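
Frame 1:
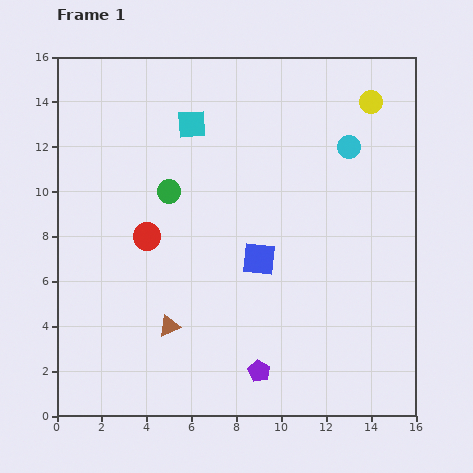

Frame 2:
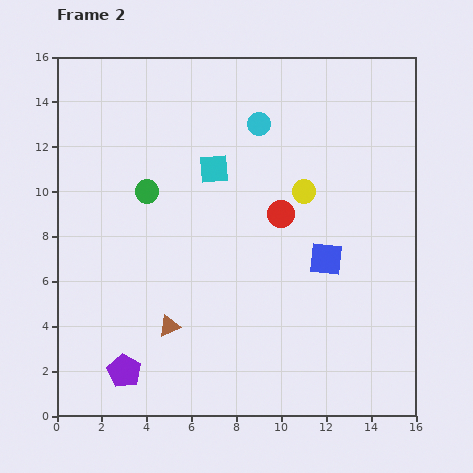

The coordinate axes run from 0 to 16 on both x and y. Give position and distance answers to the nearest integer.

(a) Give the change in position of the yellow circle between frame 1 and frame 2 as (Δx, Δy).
(-3, -4)

The yellow circle was at (14, 14) in frame 1 and (11, 10) in frame 2.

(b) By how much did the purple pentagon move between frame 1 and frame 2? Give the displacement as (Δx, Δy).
(-6, 0)

The purple pentagon was at (9, 2) in frame 1 and (3, 2) in frame 2.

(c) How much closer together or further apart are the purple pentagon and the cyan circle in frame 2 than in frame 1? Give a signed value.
+2

Distance in frame 1: 11. Distance in frame 2: 13.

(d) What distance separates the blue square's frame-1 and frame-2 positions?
3

The blue square moved from (9, 7) to (12, 7), a distance of √(3² + 0²) ≈ 3.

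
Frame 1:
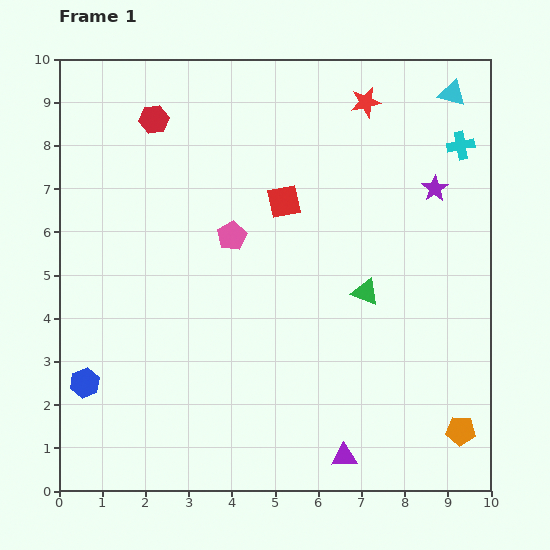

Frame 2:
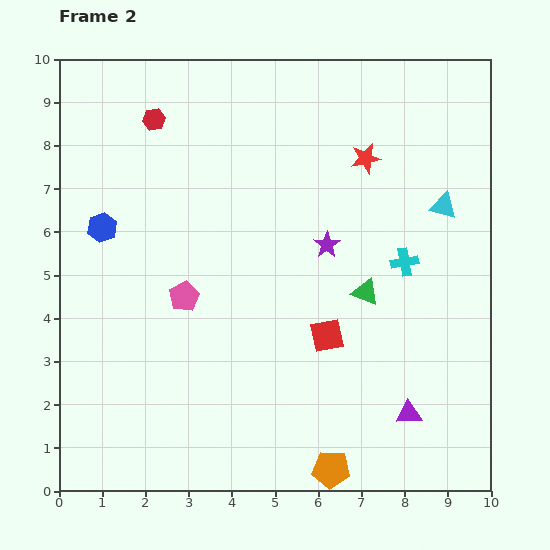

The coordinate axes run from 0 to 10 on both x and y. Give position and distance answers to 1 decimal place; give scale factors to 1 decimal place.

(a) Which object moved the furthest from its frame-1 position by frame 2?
the blue hexagon

(moved 3.6; next 3.3)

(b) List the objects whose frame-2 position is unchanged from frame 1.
the red hexagon, the green triangle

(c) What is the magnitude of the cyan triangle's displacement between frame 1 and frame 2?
2.6

The cyan triangle moved from (9.1, 9.2) to (8.9, 6.6), a distance of √(0.2² + 2.6²) ≈ 2.6.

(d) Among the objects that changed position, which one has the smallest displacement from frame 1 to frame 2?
the red star

(moved 1.3)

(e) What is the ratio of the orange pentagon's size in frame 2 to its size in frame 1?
1.3×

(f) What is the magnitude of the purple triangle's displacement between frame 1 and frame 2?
1.8

The purple triangle moved from (6.6, 0.8) to (8.1, 1.8), a distance of √(1.5² + 1.0²) ≈ 1.8.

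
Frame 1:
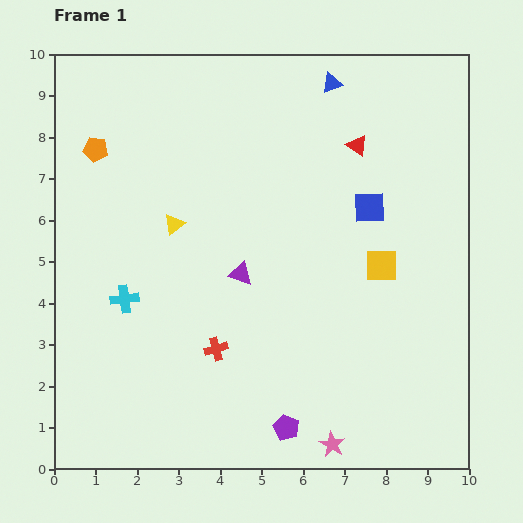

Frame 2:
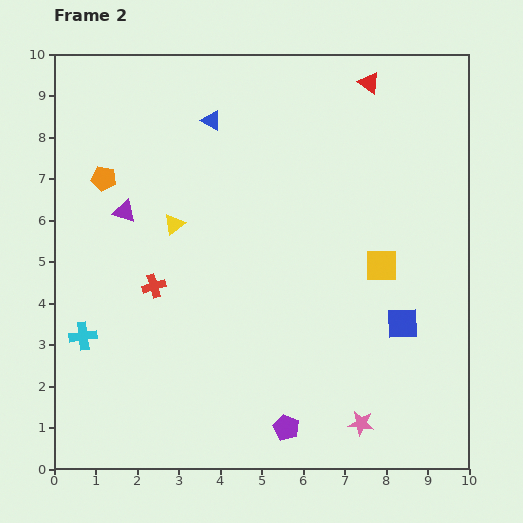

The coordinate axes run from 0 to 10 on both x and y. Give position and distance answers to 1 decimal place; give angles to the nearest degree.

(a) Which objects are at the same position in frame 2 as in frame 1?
the yellow square, the purple pentagon, the yellow triangle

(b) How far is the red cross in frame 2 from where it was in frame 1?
2.1

The red cross moved from (3.9, 2.9) to (2.4, 4.4), a distance of √(1.5² + 1.5²) ≈ 2.1.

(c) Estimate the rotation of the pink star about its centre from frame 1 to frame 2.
22° counter-clockwise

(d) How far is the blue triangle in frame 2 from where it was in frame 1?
3.0

The blue triangle moved from (6.7, 9.3) to (3.8, 8.4), a distance of √(2.9² + 0.9²) ≈ 3.0.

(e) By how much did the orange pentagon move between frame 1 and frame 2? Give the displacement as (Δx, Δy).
(0.2, -0.7)

The orange pentagon was at (1.0, 7.7) in frame 1 and (1.2, 7.0) in frame 2.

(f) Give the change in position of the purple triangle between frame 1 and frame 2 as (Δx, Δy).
(-2.8, 1.5)

The purple triangle was at (4.5, 4.7) in frame 1 and (1.7, 6.2) in frame 2.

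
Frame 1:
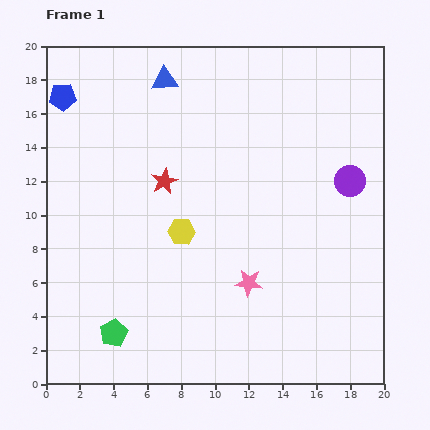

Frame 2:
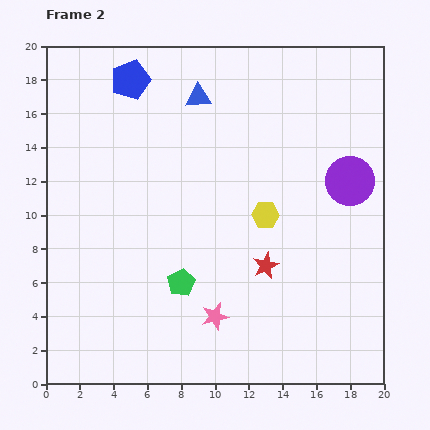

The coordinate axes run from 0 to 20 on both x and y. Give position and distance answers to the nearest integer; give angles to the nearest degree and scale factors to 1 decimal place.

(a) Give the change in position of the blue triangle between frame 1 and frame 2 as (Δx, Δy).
(2, -1)

The blue triangle was at (7, 18) in frame 1 and (9, 17) in frame 2.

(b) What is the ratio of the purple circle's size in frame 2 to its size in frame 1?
1.6×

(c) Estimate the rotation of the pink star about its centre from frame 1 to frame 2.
20° counter-clockwise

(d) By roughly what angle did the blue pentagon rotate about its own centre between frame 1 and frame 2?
16° counter-clockwise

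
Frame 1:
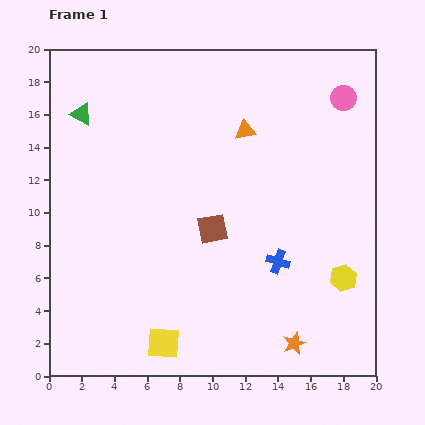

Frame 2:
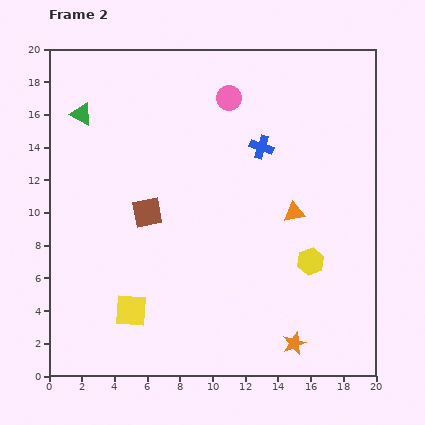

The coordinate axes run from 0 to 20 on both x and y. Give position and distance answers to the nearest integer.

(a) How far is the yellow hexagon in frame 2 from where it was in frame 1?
2

The yellow hexagon moved from (18, 6) to (16, 7), a distance of √(2² + 1²) ≈ 2.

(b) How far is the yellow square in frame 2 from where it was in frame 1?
3

The yellow square moved from (7, 2) to (5, 4), a distance of √(2² + 2²) ≈ 3.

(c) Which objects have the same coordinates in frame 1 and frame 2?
the green triangle, the orange star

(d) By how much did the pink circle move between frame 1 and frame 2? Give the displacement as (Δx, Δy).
(-7, 0)

The pink circle was at (18, 17) in frame 1 and (11, 17) in frame 2.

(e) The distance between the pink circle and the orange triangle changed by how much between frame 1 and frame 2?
+2

Distance in frame 1: 6. Distance in frame 2: 8.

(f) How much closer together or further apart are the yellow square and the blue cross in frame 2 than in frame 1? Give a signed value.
+4

Distance in frame 1: 9. Distance in frame 2: 13.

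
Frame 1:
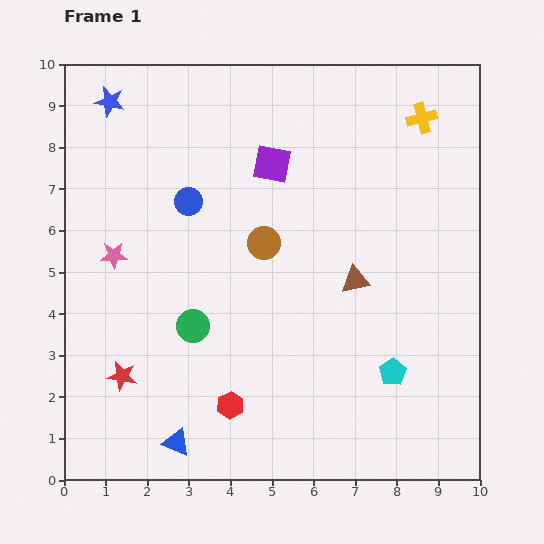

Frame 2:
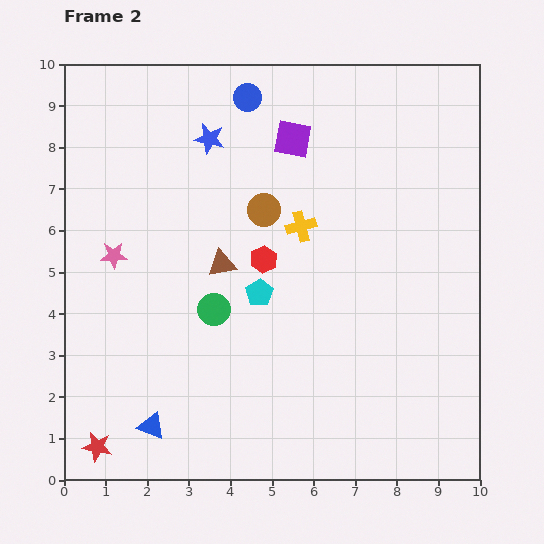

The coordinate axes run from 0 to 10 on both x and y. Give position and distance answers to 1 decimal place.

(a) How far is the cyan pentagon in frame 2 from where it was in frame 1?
3.7

The cyan pentagon moved from (7.9, 2.6) to (4.7, 4.5), a distance of √(3.2² + 1.9²) ≈ 3.7.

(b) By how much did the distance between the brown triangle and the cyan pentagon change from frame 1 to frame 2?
-1.3

Distance in frame 1: 2.4. Distance in frame 2: 1.1.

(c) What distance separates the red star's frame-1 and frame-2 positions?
1.8

The red star moved from (1.4, 2.5) to (0.8, 0.8), a distance of √(0.6² + 1.7²) ≈ 1.8.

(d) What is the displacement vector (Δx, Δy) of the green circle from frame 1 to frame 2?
(0.5, 0.4)

The green circle was at (3.1, 3.7) in frame 1 and (3.6, 4.1) in frame 2.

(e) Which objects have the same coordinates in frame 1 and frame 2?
the pink star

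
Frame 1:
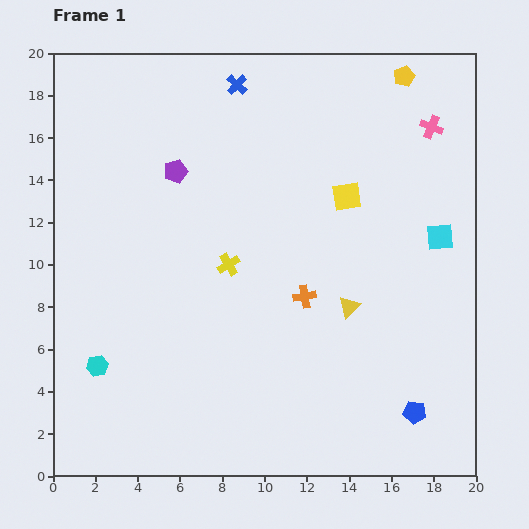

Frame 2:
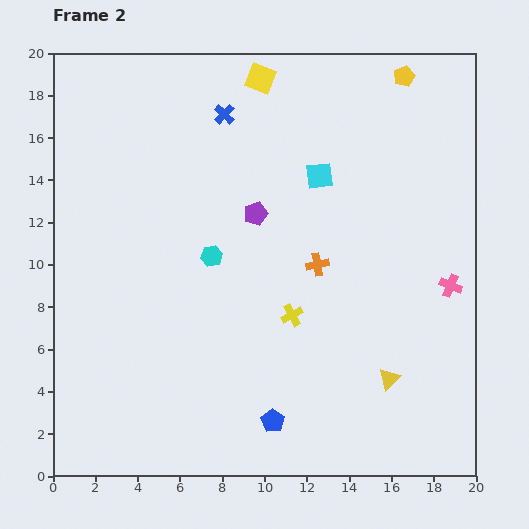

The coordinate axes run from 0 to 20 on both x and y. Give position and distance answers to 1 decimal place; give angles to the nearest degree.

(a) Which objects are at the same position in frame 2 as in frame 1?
the yellow pentagon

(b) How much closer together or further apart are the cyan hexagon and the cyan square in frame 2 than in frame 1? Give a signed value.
-10.9

Distance in frame 1: 17.3. Distance in frame 2: 6.4.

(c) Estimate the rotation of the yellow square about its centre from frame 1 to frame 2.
31° clockwise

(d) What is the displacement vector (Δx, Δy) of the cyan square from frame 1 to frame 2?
(-5.7, 2.9)

The cyan square was at (18.3, 11.3) in frame 1 and (12.6, 14.2) in frame 2.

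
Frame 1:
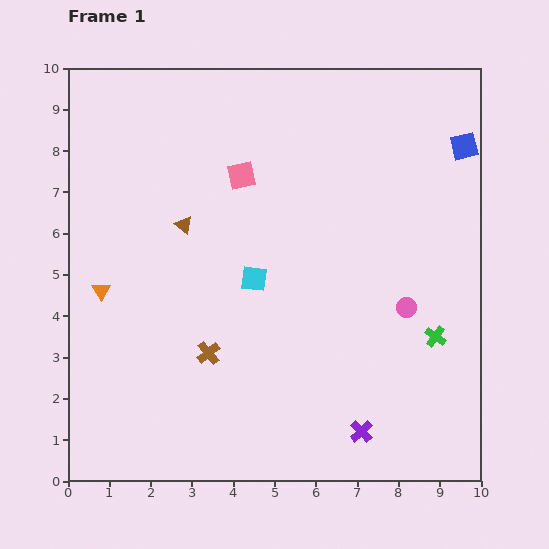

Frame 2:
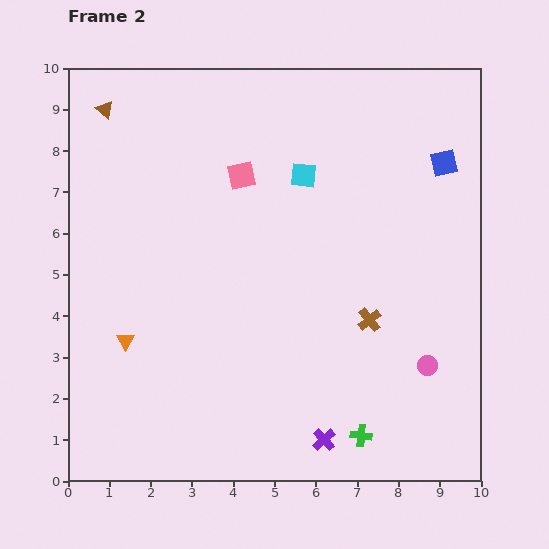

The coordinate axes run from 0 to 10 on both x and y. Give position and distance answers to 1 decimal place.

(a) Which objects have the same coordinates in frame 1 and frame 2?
the pink square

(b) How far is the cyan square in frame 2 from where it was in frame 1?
2.8

The cyan square moved from (4.5, 4.9) to (5.7, 7.4), a distance of √(1.2² + 2.5²) ≈ 2.8.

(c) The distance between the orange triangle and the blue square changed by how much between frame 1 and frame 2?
-0.7

Distance in frame 1: 9.5. Distance in frame 2: 8.8.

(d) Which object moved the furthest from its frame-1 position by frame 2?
the brown cross

(moved 4.0; next 3.4)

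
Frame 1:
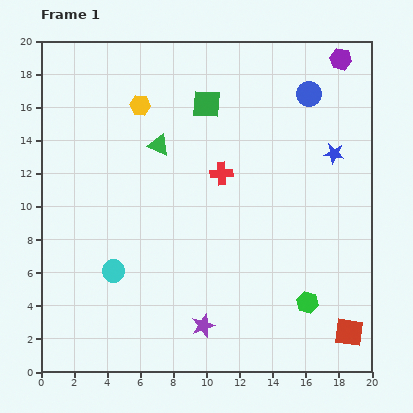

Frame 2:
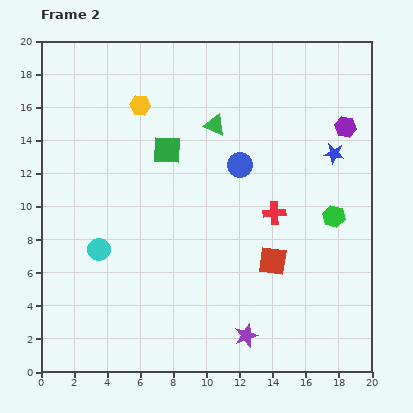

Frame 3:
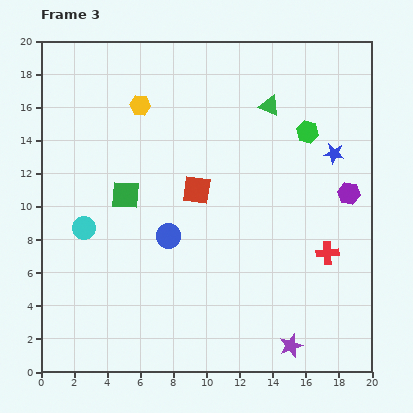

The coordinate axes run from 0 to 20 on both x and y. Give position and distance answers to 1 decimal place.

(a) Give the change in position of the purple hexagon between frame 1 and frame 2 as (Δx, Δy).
(0.3, -4.1)

The purple hexagon was at (18.1, 18.9) in frame 1 and (18.4, 14.8) in frame 2.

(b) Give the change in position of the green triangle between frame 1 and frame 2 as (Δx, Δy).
(3.4, 1.2)

The green triangle was at (7.1, 13.7) in frame 1 and (10.5, 14.9) in frame 2.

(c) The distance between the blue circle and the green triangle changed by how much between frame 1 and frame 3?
+0.4

Distance in frame 1: 9.6. Distance in frame 3: 10.0.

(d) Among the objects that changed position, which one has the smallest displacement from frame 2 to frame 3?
the cyan circle

(moved 1.6)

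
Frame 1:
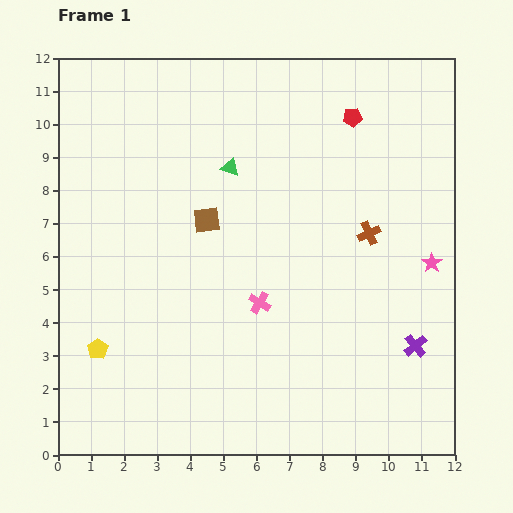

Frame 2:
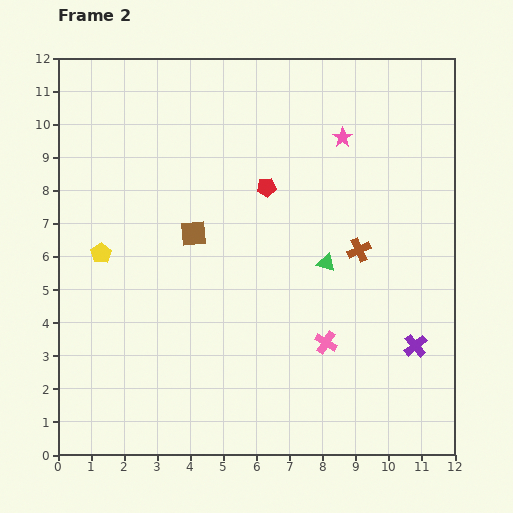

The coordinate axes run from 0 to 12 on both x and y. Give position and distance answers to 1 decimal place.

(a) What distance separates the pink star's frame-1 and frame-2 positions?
4.7

The pink star moved from (11.3, 5.8) to (8.6, 9.6), a distance of √(2.7² + 3.8²) ≈ 4.7.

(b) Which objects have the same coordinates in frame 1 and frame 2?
the purple cross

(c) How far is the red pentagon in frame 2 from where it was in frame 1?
3.3

The red pentagon moved from (8.9, 10.2) to (6.3, 8.1), a distance of √(2.6² + 2.1²) ≈ 3.3.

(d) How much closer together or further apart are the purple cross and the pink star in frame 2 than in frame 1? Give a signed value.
+4.2

Distance in frame 1: 2.5. Distance in frame 2: 6.7.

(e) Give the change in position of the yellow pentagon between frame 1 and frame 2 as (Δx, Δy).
(0.1, 2.9)

The yellow pentagon was at (1.2, 3.2) in frame 1 and (1.3, 6.1) in frame 2.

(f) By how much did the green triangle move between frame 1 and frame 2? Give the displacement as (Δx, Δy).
(2.9, -2.9)

The green triangle was at (5.2, 8.7) in frame 1 and (8.1, 5.8) in frame 2.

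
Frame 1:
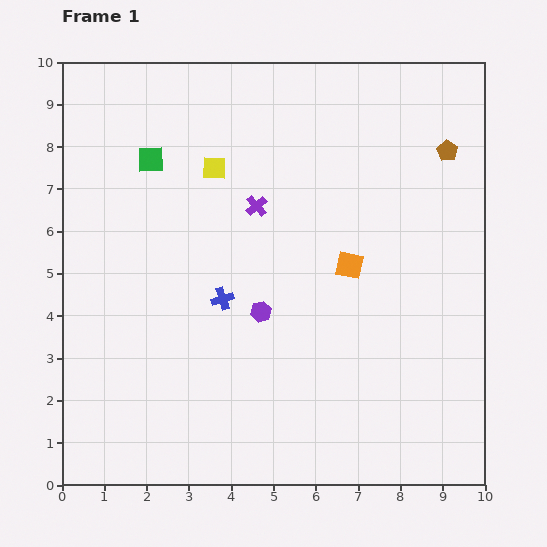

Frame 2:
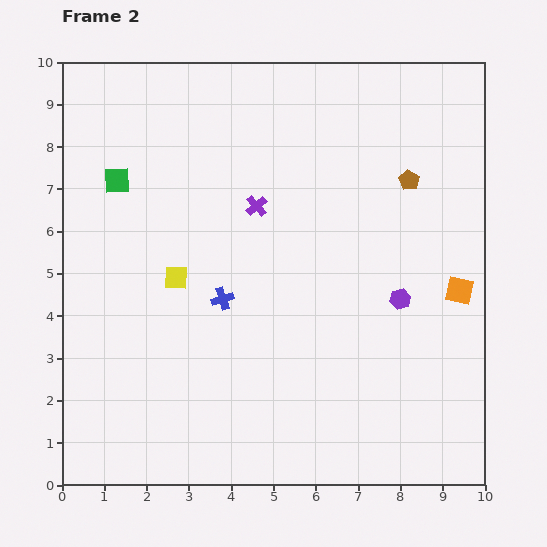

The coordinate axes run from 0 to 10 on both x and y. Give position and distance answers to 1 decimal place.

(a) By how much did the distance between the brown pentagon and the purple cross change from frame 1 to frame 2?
-1.1

Distance in frame 1: 4.7. Distance in frame 2: 3.6.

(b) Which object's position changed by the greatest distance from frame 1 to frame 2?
the purple hexagon

(moved 3.3; next 2.8)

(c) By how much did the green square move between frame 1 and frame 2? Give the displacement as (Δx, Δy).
(-0.8, -0.5)

The green square was at (2.1, 7.7) in frame 1 and (1.3, 7.2) in frame 2.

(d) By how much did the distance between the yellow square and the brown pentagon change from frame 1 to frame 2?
+0.5

Distance in frame 1: 5.5. Distance in frame 2: 6.0.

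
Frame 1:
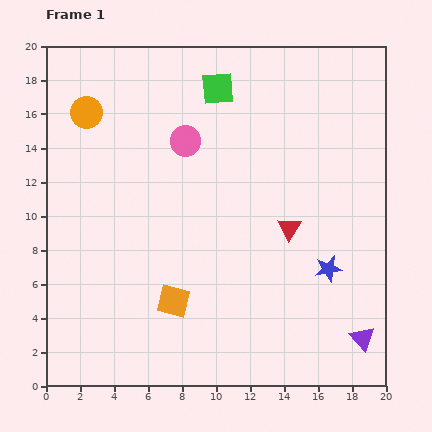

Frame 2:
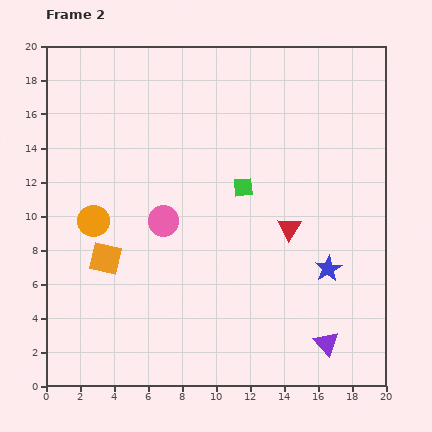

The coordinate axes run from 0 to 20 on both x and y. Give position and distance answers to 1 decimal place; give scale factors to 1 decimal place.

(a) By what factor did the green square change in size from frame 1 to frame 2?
0.6×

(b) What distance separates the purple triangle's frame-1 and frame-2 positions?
2.1

The purple triangle moved from (18.6, 2.8) to (16.5, 2.5), a distance of √(2.1² + 0.3²) ≈ 2.1.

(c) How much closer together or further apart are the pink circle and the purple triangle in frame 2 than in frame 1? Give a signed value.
-3.6

Distance in frame 1: 15.6. Distance in frame 2: 12.0.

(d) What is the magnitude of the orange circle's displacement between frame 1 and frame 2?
6.4

The orange circle moved from (2.4, 16.1) to (2.8, 9.7), a distance of √(0.4² + 6.4²) ≈ 6.4.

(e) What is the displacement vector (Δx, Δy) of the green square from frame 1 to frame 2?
(1.5, -5.8)

The green square was at (10.1, 17.5) in frame 1 and (11.6, 11.7) in frame 2.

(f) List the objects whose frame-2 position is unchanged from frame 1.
the red triangle, the blue star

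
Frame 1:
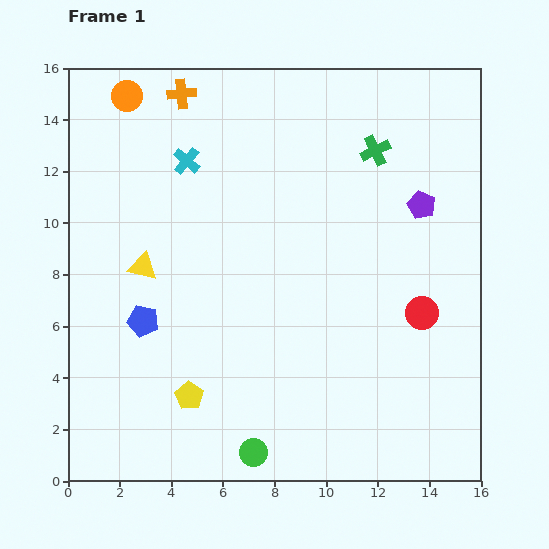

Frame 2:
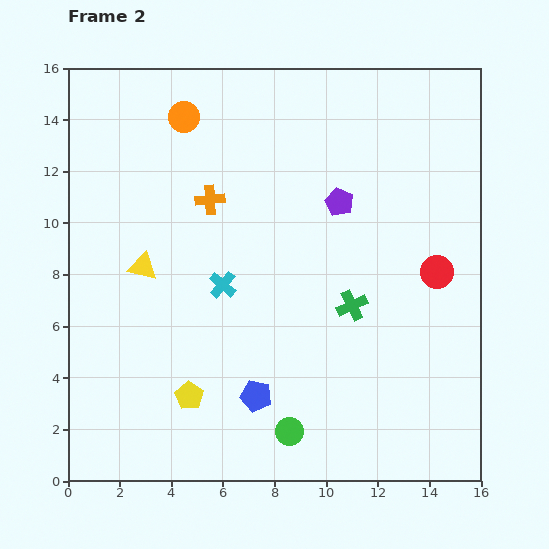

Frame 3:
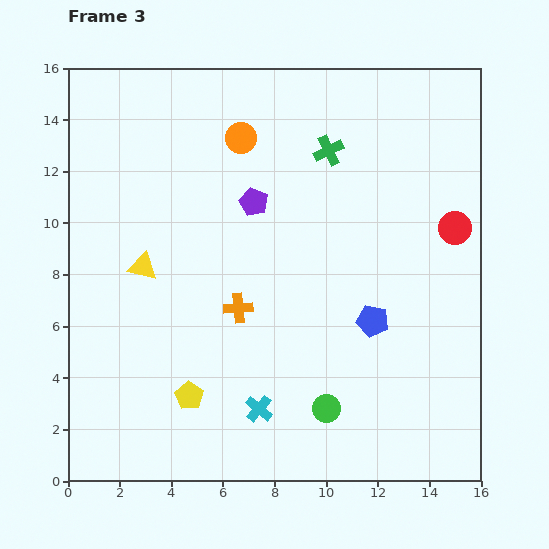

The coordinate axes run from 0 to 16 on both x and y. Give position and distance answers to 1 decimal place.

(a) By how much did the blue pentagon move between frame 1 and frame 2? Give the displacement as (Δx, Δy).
(4.4, -2.9)

The blue pentagon was at (2.9, 6.2) in frame 1 and (7.3, 3.3) in frame 2.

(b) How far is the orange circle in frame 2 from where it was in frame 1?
2.3

The orange circle moved from (2.3, 14.9) to (4.5, 14.1), a distance of √(2.2² + 0.8²) ≈ 2.3.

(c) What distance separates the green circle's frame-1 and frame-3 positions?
3.3

The green circle moved from (7.2, 1.1) to (10.0, 2.8), a distance of √(2.8² + 1.7²) ≈ 3.3.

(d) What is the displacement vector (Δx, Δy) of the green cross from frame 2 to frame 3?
(-0.9, 6.0)

The green cross was at (11.0, 6.8) in frame 2 and (10.1, 12.8) in frame 3.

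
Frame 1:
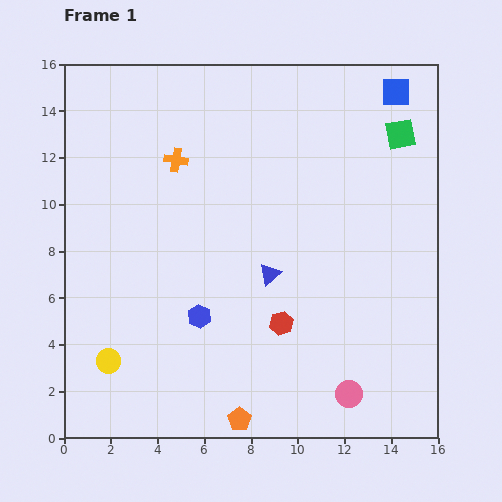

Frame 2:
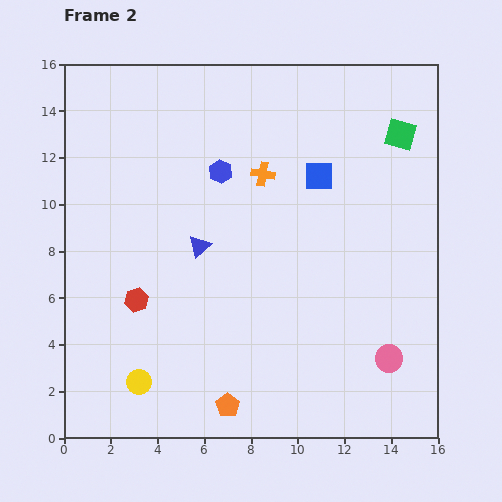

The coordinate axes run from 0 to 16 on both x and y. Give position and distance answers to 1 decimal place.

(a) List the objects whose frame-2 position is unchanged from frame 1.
the green square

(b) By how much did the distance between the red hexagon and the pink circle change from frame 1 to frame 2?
+6.9

Distance in frame 1: 4.2. Distance in frame 2: 11.1.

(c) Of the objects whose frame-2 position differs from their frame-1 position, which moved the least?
the orange pentagon

(moved 0.8)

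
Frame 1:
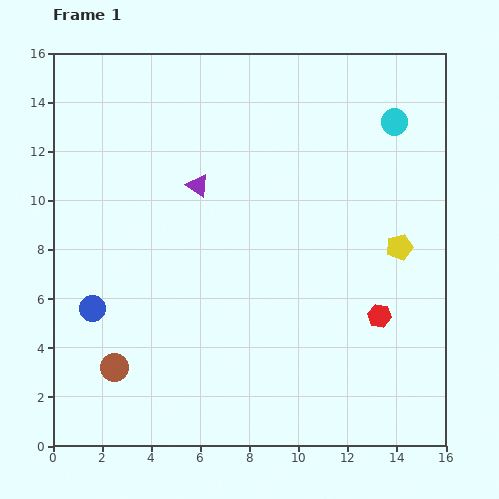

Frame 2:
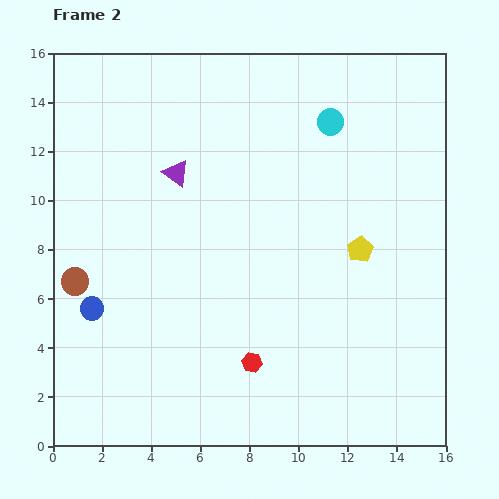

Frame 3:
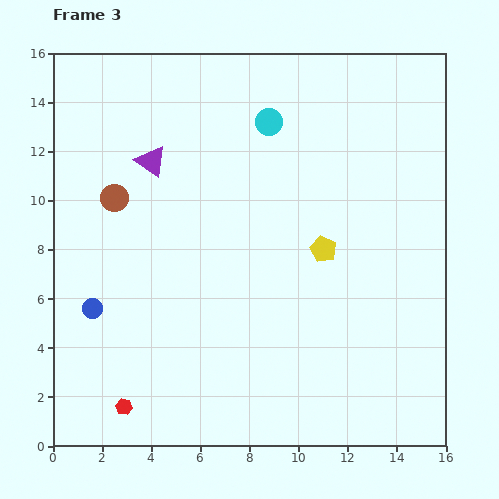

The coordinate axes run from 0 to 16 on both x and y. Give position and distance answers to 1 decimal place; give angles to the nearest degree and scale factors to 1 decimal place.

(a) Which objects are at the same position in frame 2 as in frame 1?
the blue circle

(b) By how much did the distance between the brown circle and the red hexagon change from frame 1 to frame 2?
-3.1

Distance in frame 1: 11.0. Distance in frame 2: 7.9.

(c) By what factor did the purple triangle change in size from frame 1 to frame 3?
1.4×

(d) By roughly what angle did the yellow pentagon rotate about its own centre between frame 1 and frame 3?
30° counter-clockwise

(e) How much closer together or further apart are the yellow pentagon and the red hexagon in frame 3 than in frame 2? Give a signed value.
+3.9

Distance in frame 2: 6.4. Distance in frame 3: 10.3.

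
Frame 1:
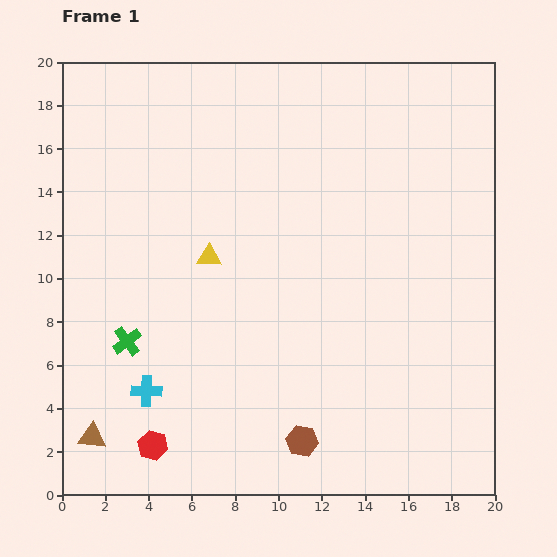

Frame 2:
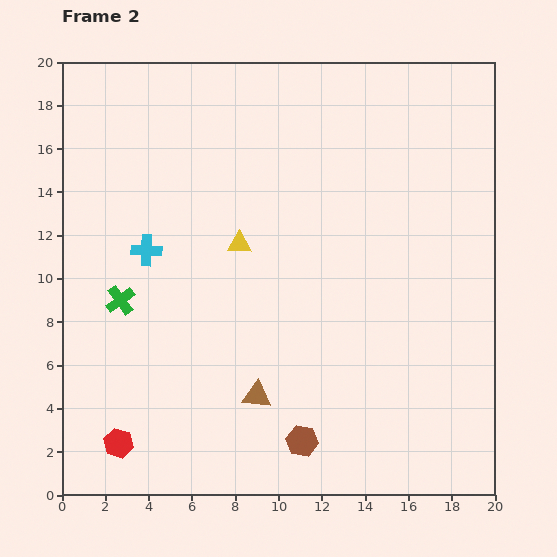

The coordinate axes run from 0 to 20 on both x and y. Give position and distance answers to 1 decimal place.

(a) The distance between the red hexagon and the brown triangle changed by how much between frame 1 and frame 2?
+4.0

Distance in frame 1: 2.8. Distance in frame 2: 6.8.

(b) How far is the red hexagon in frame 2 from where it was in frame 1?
1.6

The red hexagon moved from (4.2, 2.3) to (2.6, 2.4), a distance of √(1.6² + 0.1²) ≈ 1.6.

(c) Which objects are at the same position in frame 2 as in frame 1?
the brown hexagon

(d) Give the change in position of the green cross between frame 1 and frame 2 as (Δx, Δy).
(-0.3, 1.9)

The green cross was at (3.0, 7.1) in frame 1 and (2.7, 9.0) in frame 2.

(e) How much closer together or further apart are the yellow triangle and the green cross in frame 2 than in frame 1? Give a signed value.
+0.7

Distance in frame 1: 5.4. Distance in frame 2: 6.1.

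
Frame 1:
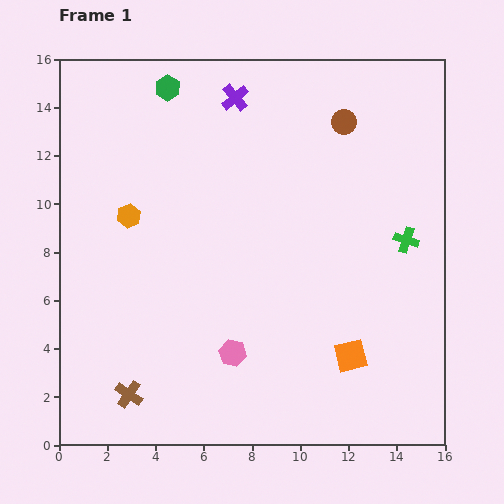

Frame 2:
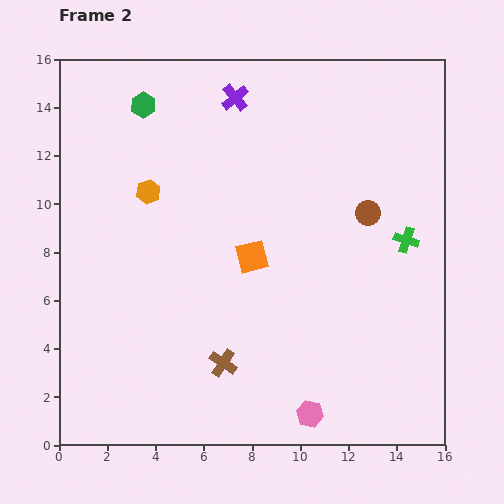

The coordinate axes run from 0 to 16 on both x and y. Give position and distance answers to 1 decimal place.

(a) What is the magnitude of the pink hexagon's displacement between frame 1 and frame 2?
4.1

The pink hexagon moved from (7.2, 3.8) to (10.4, 1.3), a distance of √(3.2² + 2.5²) ≈ 4.1.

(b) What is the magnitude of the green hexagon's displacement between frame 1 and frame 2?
1.2

The green hexagon moved from (4.5, 14.8) to (3.5, 14.1), a distance of √(1.0² + 0.7²) ≈ 1.2.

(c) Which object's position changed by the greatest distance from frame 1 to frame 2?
the orange square

(moved 5.8; next 4.1)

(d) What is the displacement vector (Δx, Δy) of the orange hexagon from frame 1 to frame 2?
(0.8, 1.0)

The orange hexagon was at (2.9, 9.5) in frame 1 and (3.7, 10.5) in frame 2.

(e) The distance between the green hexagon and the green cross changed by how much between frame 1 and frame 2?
+0.6

Distance in frame 1: 11.7. Distance in frame 2: 12.3.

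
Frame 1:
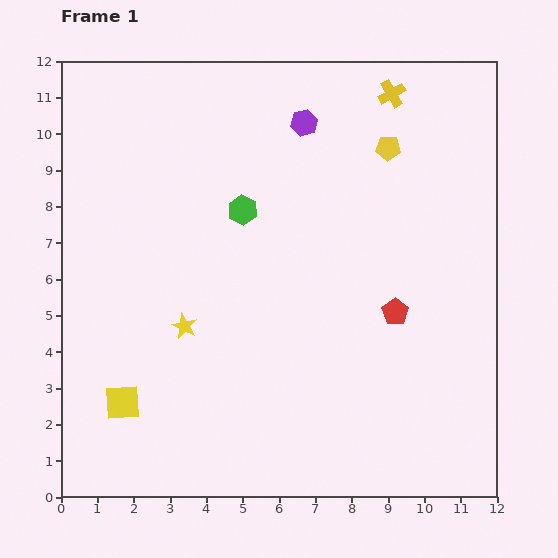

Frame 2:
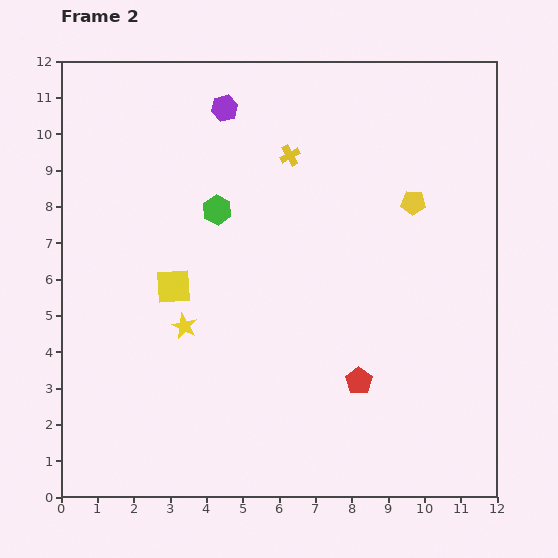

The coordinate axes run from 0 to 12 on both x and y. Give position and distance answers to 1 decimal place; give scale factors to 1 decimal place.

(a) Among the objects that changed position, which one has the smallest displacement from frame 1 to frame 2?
the green hexagon

(moved 0.7)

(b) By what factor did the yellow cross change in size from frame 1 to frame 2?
0.7×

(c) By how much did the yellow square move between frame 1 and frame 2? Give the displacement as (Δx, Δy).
(1.4, 3.2)

The yellow square was at (1.7, 2.6) in frame 1 and (3.1, 5.8) in frame 2.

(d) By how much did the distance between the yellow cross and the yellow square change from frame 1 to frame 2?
-6.5

Distance in frame 1: 11.3. Distance in frame 2: 4.8.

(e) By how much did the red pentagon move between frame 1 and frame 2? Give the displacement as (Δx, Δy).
(-1.0, -1.9)

The red pentagon was at (9.2, 5.1) in frame 1 and (8.2, 3.2) in frame 2.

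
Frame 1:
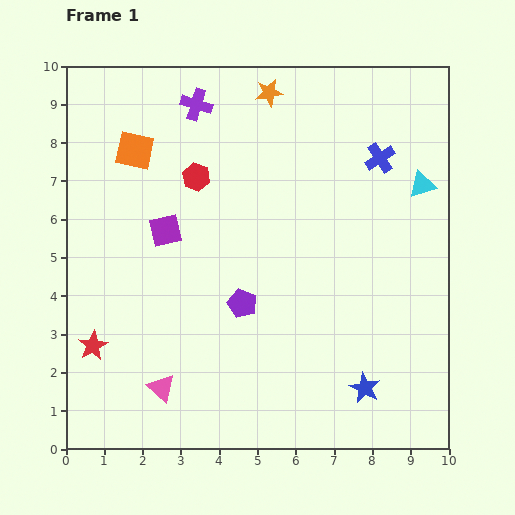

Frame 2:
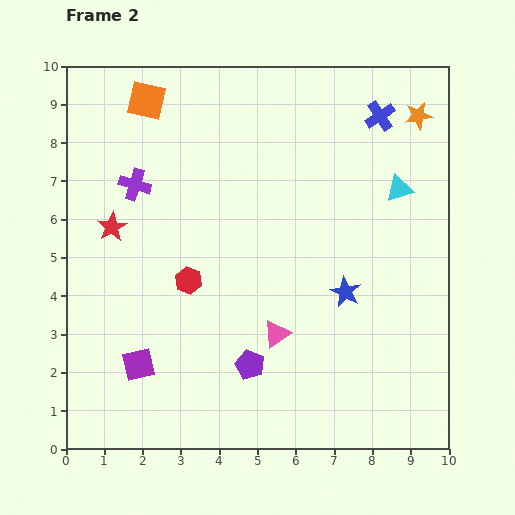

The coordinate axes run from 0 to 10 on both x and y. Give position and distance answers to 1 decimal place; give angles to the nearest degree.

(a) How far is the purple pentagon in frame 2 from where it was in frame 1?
1.6

The purple pentagon moved from (4.6, 3.8) to (4.8, 2.2), a distance of √(0.2² + 1.6²) ≈ 1.6.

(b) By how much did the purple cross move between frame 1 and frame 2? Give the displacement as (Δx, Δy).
(-1.6, -2.1)

The purple cross was at (3.4, 9.0) in frame 1 and (1.8, 6.9) in frame 2.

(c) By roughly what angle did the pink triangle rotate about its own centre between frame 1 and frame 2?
42° clockwise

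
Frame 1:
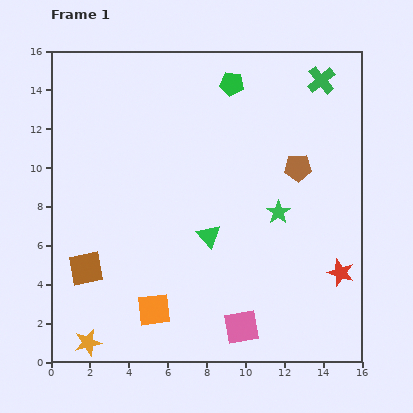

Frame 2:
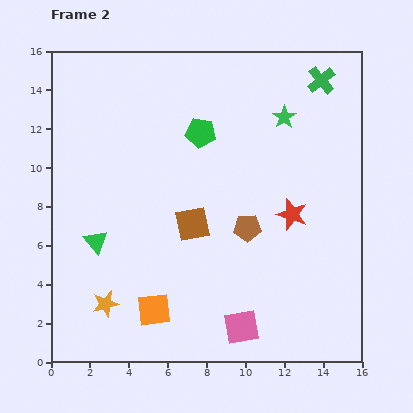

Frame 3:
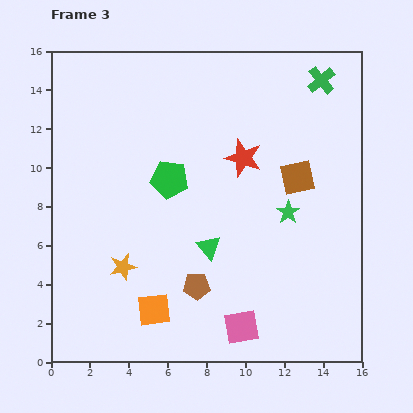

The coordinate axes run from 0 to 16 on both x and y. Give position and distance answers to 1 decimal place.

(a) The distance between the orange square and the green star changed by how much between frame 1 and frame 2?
+3.9

Distance in frame 1: 8.1. Distance in frame 2: 12.0.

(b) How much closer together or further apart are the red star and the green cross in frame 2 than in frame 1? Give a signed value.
-2.9

Distance in frame 1: 10.0. Distance in frame 2: 7.1.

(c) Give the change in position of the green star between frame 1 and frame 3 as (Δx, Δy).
(0.5, 0.0)

The green star was at (11.7, 7.7) in frame 1 and (12.2, 7.7) in frame 3.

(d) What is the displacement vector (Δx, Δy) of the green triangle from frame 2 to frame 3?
(5.8, -0.3)

The green triangle was at (2.3, 6.2) in frame 2 and (8.1, 5.9) in frame 3.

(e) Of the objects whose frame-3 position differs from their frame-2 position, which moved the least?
the orange star

(moved 2.1)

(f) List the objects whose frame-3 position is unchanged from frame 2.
the orange square, the pink square, the green cross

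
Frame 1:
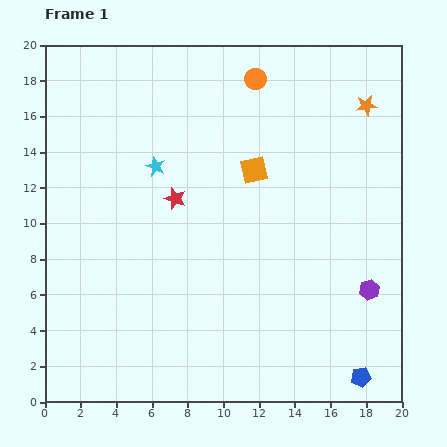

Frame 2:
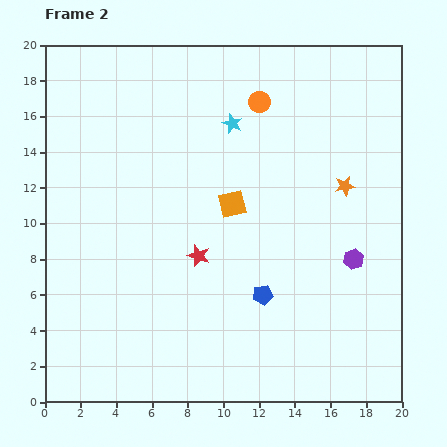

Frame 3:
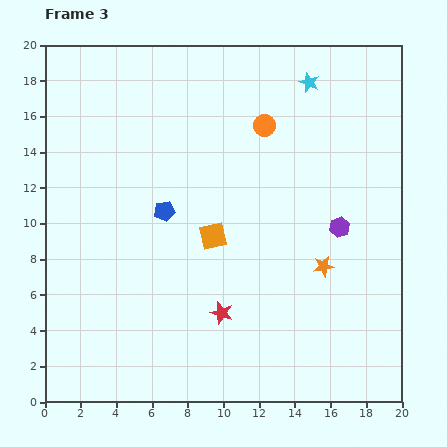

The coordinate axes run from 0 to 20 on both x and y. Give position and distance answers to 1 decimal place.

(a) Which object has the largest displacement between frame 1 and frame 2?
the blue pentagon

(moved 7.2; next 4.9)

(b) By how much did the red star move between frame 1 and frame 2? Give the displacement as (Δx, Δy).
(1.3, -3.2)

The red star was at (7.3, 11.4) in frame 1 and (8.6, 8.2) in frame 2.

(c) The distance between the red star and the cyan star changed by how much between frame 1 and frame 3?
+11.7

Distance in frame 1: 2.1. Distance in frame 3: 13.8.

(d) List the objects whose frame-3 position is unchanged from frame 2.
none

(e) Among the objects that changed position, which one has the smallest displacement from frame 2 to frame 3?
the orange circle

(moved 1.3)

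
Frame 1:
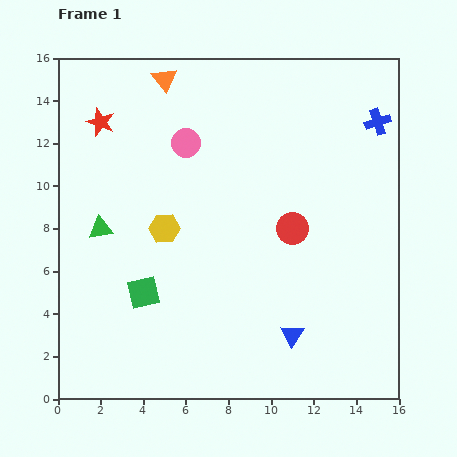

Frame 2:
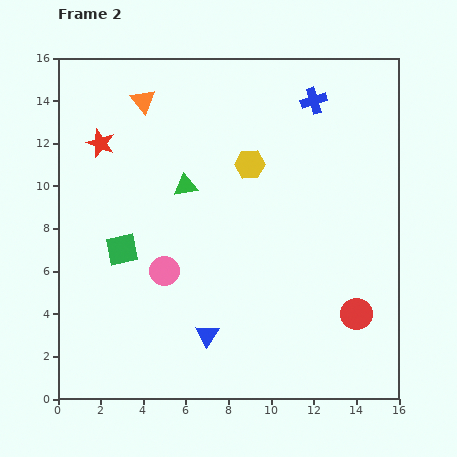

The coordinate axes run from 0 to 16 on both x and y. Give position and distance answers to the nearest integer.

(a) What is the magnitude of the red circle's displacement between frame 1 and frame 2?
5

The red circle moved from (11, 8) to (14, 4), a distance of √(3² + 4²) ≈ 5.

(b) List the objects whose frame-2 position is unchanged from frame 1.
none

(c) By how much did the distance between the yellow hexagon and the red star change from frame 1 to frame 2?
+1

Distance in frame 1: 6. Distance in frame 2: 7.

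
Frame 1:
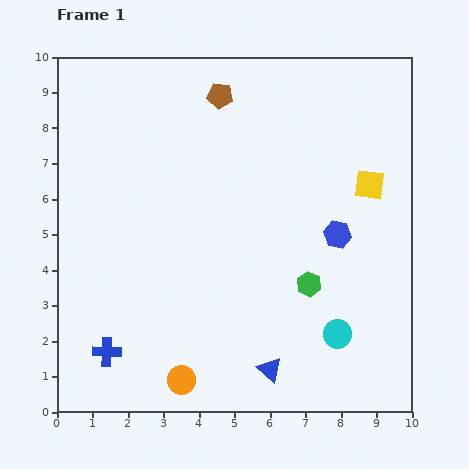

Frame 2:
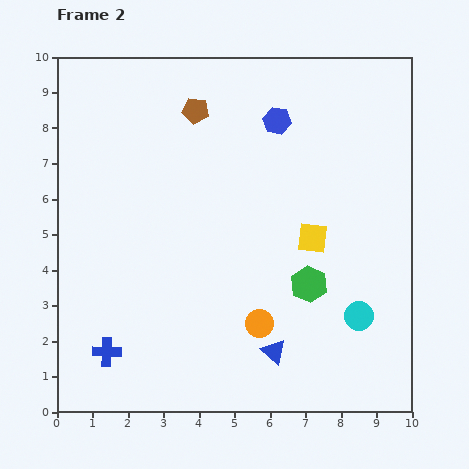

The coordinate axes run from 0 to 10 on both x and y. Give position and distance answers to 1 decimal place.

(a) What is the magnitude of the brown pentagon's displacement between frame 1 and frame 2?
0.8

The brown pentagon moved from (4.6, 8.9) to (3.9, 8.5), a distance of √(0.7² + 0.4²) ≈ 0.8.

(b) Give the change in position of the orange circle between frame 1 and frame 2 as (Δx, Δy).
(2.2, 1.6)

The orange circle was at (3.5, 0.9) in frame 1 and (5.7, 2.5) in frame 2.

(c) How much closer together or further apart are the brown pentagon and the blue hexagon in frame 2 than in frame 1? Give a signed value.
-2.8

Distance in frame 1: 5.1. Distance in frame 2: 2.3.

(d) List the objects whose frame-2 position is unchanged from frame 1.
the green hexagon, the blue cross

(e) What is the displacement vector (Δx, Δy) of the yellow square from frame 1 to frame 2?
(-1.6, -1.5)

The yellow square was at (8.8, 6.4) in frame 1 and (7.2, 4.9) in frame 2.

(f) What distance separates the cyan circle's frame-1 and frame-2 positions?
0.8

The cyan circle moved from (7.9, 2.2) to (8.5, 2.7), a distance of √(0.6² + 0.5²) ≈ 0.8.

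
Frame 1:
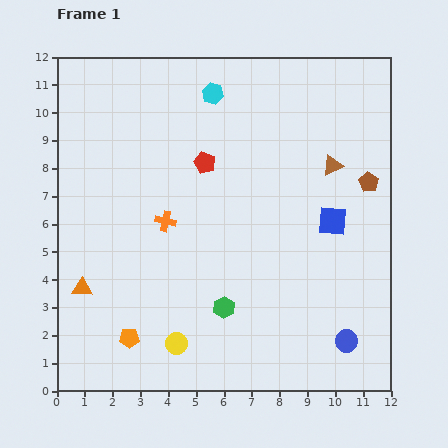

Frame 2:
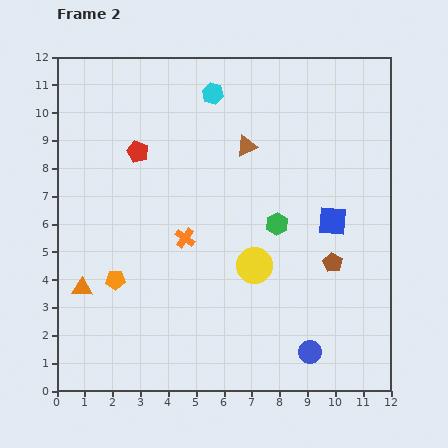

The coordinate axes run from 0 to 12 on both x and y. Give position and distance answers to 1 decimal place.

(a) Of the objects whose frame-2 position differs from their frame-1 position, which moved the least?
the orange cross

(moved 0.9)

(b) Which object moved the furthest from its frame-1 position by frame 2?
the yellow circle

(moved 4.0; next 3.6)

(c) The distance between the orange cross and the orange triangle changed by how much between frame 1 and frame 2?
+0.3

Distance in frame 1: 3.8. Distance in frame 2: 4.1.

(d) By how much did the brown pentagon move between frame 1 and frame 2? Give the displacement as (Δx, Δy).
(-1.3, -2.9)

The brown pentagon was at (11.2, 7.5) in frame 1 and (9.9, 4.6) in frame 2.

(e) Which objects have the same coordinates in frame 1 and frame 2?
the blue square, the cyan hexagon, the orange triangle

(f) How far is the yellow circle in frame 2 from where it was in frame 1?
4.0

The yellow circle moved from (4.3, 1.7) to (7.1, 4.5), a distance of √(2.8² + 2.8²) ≈ 4.0.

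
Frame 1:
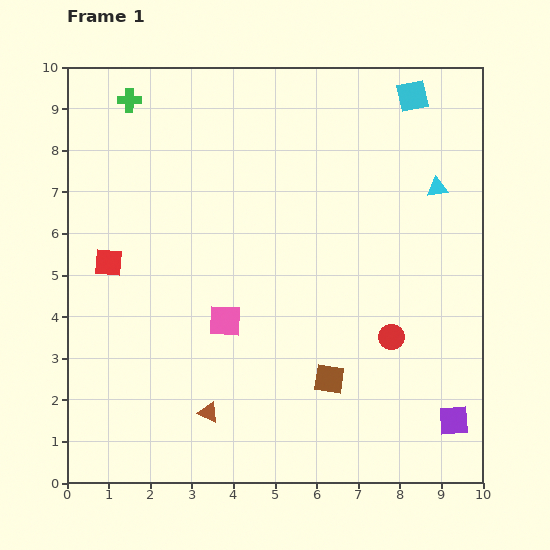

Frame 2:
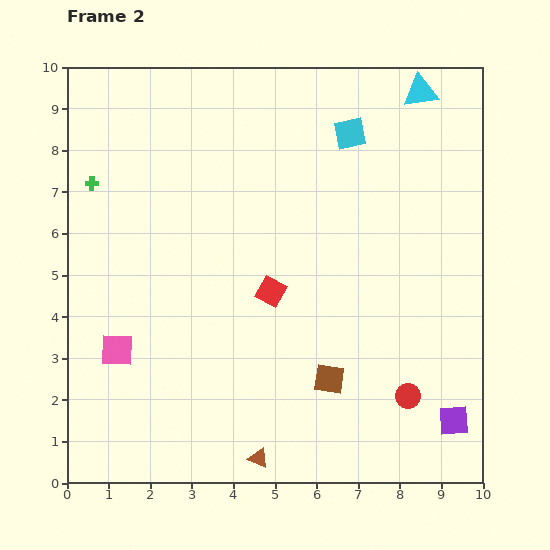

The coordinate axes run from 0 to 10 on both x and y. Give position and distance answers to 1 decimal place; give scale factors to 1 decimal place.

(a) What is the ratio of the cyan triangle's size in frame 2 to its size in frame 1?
1.7×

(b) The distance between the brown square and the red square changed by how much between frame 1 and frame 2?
-3.5

Distance in frame 1: 6.0. Distance in frame 2: 2.5.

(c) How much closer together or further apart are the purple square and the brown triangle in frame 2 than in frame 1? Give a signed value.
-1.1

Distance in frame 1: 5.9. Distance in frame 2: 4.8.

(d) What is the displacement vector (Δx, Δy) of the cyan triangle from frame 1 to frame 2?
(-0.4, 2.3)

The cyan triangle was at (8.9, 7.1) in frame 1 and (8.5, 9.4) in frame 2.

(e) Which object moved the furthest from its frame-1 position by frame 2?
the red square

(moved 4.0; next 2.7)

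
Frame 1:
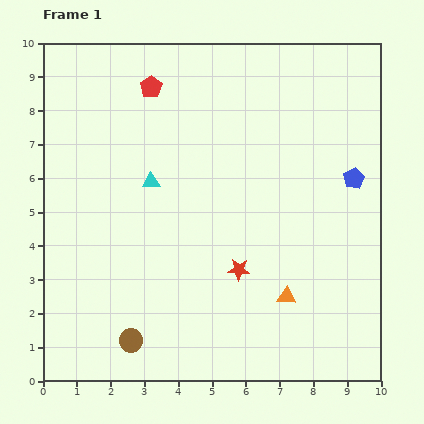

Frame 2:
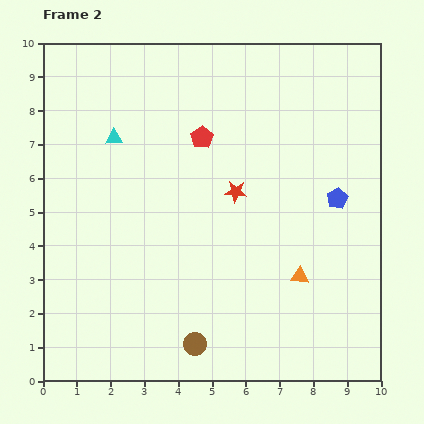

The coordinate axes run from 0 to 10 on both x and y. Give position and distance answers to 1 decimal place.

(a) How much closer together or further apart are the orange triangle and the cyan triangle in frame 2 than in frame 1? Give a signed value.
+1.7

Distance in frame 1: 5.2. Distance in frame 2: 6.9.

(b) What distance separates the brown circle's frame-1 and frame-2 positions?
1.9

The brown circle moved from (2.6, 1.2) to (4.5, 1.1), a distance of √(1.9² + 0.1²) ≈ 1.9.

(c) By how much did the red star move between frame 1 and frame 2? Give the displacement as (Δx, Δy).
(-0.1, 2.3)

The red star was at (5.8, 3.3) in frame 1 and (5.7, 5.6) in frame 2.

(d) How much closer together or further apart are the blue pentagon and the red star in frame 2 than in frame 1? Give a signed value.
-1.3

Distance in frame 1: 4.3. Distance in frame 2: 3.0.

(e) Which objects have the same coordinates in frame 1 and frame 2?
none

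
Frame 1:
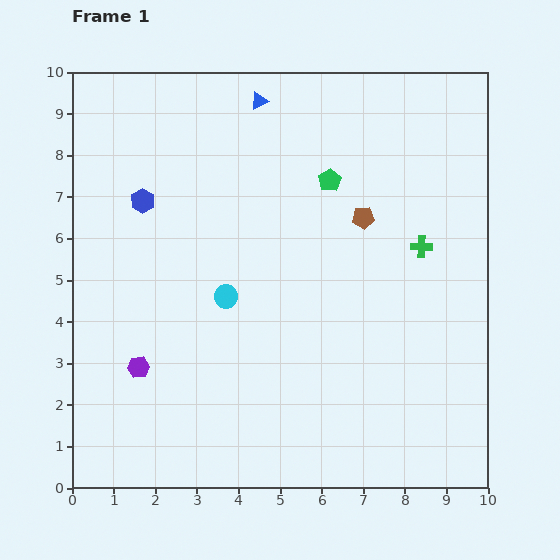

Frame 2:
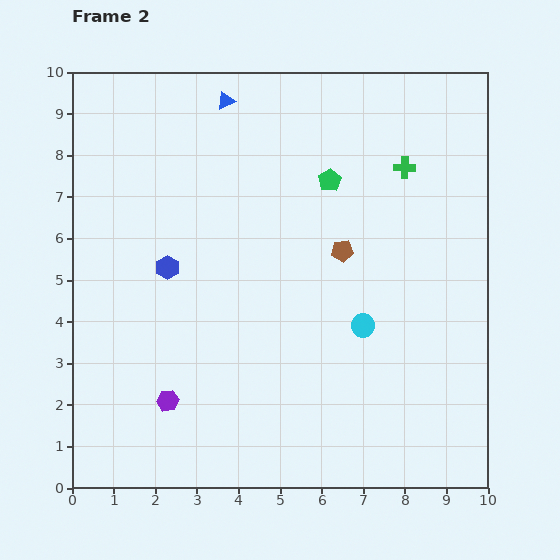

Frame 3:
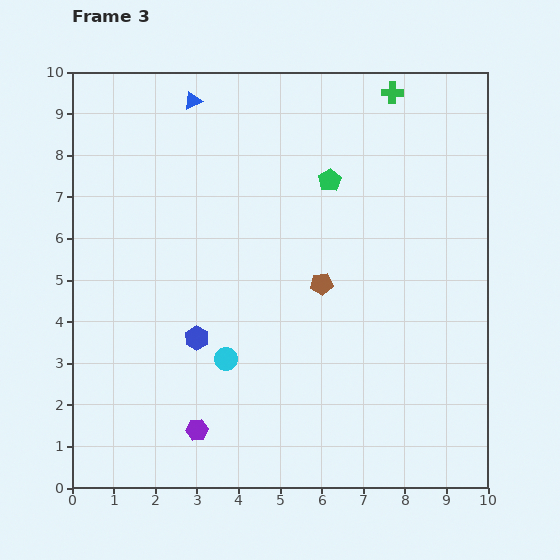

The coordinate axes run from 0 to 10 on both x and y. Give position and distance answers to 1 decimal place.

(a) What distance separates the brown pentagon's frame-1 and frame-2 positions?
0.9

The brown pentagon moved from (7.0, 6.5) to (6.5, 5.7), a distance of √(0.5² + 0.8²) ≈ 0.9.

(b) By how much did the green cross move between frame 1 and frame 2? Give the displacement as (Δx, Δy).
(-0.4, 1.9)

The green cross was at (8.4, 5.8) in frame 1 and (8.0, 7.7) in frame 2.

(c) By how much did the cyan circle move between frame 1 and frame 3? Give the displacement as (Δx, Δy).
(0.0, -1.5)

The cyan circle was at (3.7, 4.6) in frame 1 and (3.7, 3.1) in frame 3.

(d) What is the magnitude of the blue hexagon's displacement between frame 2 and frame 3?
1.8

The blue hexagon moved from (2.3, 5.3) to (3.0, 3.6), a distance of √(0.7² + 1.7²) ≈ 1.8.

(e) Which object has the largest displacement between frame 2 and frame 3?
the cyan circle

(moved 3.4; next 1.8)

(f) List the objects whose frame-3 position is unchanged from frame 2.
the green pentagon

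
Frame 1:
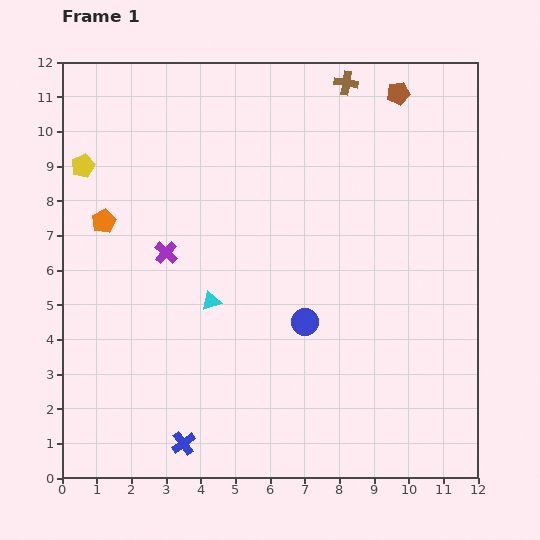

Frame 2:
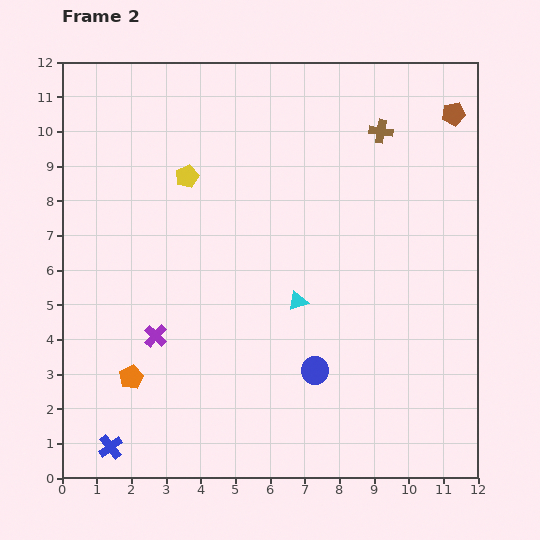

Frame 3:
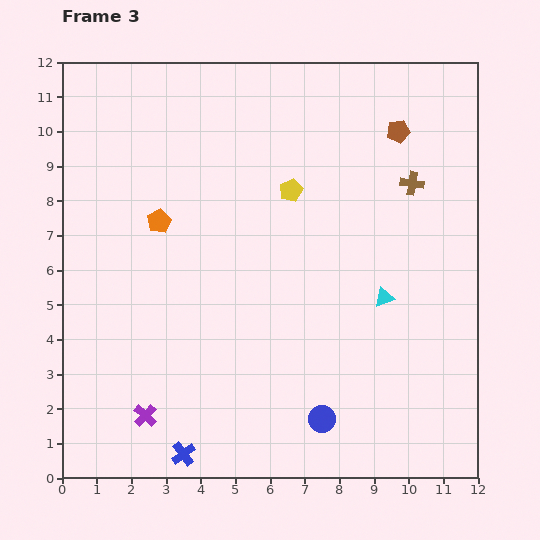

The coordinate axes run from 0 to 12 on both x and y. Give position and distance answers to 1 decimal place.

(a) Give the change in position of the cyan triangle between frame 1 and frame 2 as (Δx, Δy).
(2.5, 0.0)

The cyan triangle was at (4.3, 5.1) in frame 1 and (6.8, 5.1) in frame 2.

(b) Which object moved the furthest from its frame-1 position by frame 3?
the yellow pentagon

(moved 6.0; next 5.0)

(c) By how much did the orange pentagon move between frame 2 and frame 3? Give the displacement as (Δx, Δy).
(0.8, 4.5)

The orange pentagon was at (2.0, 2.9) in frame 2 and (2.8, 7.4) in frame 3.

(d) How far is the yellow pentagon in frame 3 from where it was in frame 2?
3.0

The yellow pentagon moved from (3.6, 8.7) to (6.6, 8.3), a distance of √(3.0² + 0.4²) ≈ 3.0.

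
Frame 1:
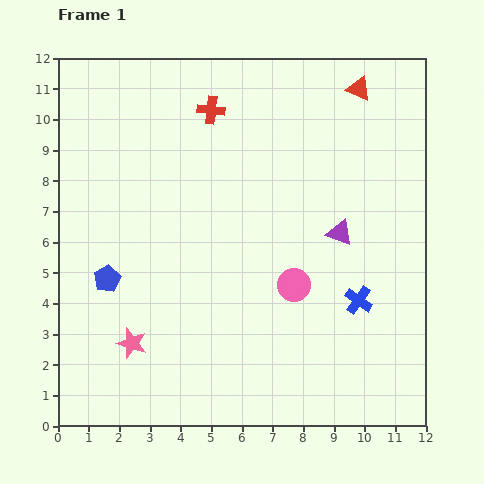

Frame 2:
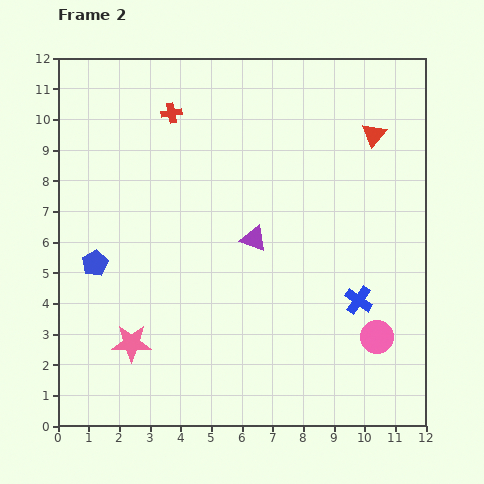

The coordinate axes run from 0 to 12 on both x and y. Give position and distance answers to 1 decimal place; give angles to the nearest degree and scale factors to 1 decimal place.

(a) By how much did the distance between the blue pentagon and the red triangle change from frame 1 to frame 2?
-0.3

Distance in frame 1: 10.3. Distance in frame 2: 10.0.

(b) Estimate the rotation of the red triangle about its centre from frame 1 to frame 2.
45° clockwise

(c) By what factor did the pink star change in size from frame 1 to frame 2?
1.3×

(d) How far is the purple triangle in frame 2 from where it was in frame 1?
2.8

The purple triangle moved from (9.2, 6.3) to (6.4, 6.1), a distance of √(2.8² + 0.2²) ≈ 2.8.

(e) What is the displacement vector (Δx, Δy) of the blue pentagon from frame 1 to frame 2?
(-0.4, 0.5)

The blue pentagon was at (1.6, 4.8) in frame 1 and (1.2, 5.3) in frame 2.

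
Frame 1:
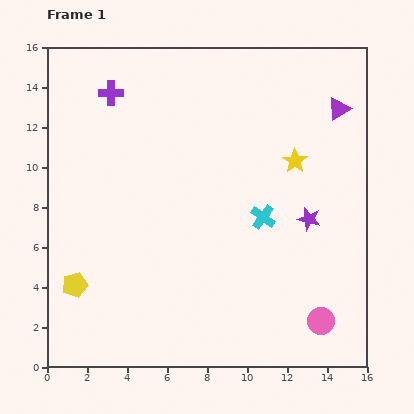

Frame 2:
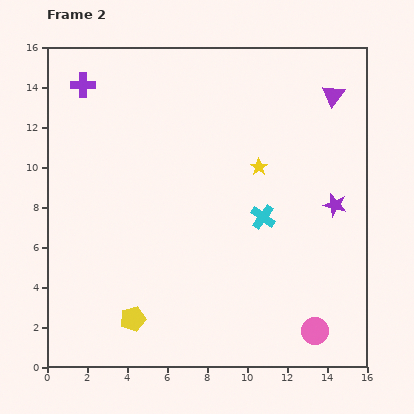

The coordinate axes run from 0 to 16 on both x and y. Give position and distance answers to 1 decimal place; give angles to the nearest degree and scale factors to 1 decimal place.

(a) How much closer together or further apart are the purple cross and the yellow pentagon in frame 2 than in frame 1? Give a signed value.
+2.2

Distance in frame 1: 9.8. Distance in frame 2: 12.0.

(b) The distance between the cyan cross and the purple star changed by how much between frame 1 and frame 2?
+1.3

Distance in frame 1: 2.3. Distance in frame 2: 3.6.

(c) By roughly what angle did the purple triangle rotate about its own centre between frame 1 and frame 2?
23° counter-clockwise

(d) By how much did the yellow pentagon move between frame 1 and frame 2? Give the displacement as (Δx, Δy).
(2.9, -1.7)

The yellow pentagon was at (1.4, 4.1) in frame 1 and (4.3, 2.4) in frame 2.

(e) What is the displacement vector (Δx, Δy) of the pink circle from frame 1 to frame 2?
(-0.3, -0.5)

The pink circle was at (13.7, 2.3) in frame 1 and (13.4, 1.8) in frame 2.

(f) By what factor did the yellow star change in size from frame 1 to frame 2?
0.7×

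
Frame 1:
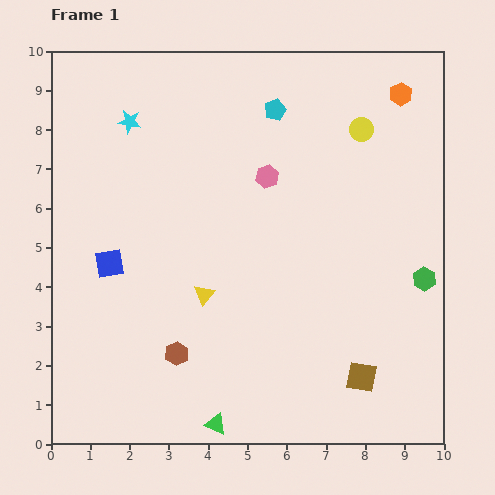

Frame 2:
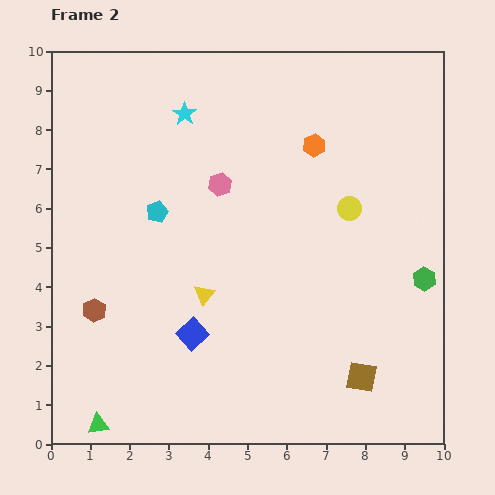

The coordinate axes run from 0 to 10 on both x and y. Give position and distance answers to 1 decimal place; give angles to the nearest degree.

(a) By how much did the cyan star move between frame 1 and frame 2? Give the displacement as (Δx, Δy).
(1.4, 0.2)

The cyan star was at (2.0, 8.2) in frame 1 and (3.4, 8.4) in frame 2.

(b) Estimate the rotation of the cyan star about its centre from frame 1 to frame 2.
26° clockwise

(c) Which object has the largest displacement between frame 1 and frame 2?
the cyan pentagon

(moved 4.0; next 3.0)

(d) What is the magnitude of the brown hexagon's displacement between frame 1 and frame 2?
2.4

The brown hexagon moved from (3.2, 2.3) to (1.1, 3.4), a distance of √(2.1² + 1.1²) ≈ 2.4.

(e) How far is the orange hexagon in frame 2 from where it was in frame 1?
2.6

The orange hexagon moved from (8.9, 8.9) to (6.7, 7.6), a distance of √(2.2² + 1.3²) ≈ 2.6.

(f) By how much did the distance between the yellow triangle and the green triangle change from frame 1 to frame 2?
+1.0

Distance in frame 1: 3.3. Distance in frame 2: 4.3.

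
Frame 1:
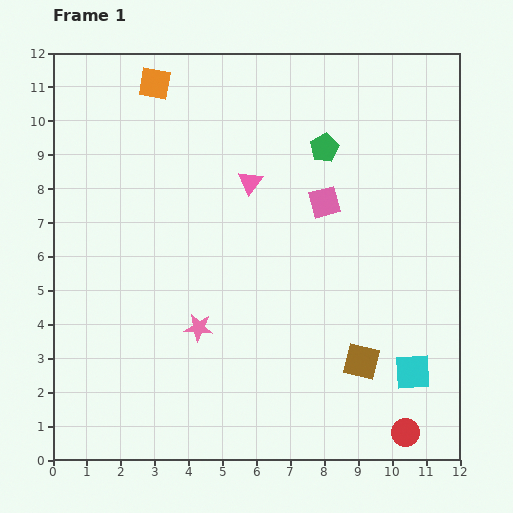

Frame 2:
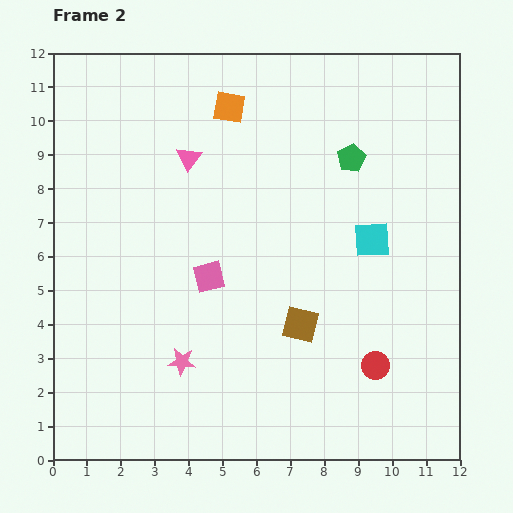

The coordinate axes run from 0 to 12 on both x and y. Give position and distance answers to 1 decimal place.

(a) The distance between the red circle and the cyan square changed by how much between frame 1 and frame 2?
+1.9

Distance in frame 1: 1.8. Distance in frame 2: 3.7.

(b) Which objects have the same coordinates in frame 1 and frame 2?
none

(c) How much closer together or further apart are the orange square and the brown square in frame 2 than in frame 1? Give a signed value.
-3.5

Distance in frame 1: 10.2. Distance in frame 2: 6.7.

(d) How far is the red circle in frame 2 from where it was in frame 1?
2.2

The red circle moved from (10.4, 0.8) to (9.5, 2.8), a distance of √(0.9² + 2.0²) ≈ 2.2.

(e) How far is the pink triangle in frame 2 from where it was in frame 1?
1.9

The pink triangle moved from (5.8, 8.2) to (4.0, 8.9), a distance of √(1.8² + 0.7²) ≈ 1.9.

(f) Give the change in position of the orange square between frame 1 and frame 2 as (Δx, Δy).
(2.2, -0.7)

The orange square was at (3.0, 11.1) in frame 1 and (5.2, 10.4) in frame 2.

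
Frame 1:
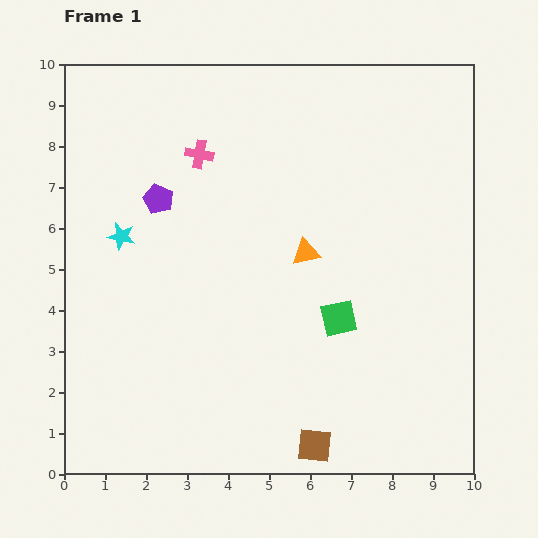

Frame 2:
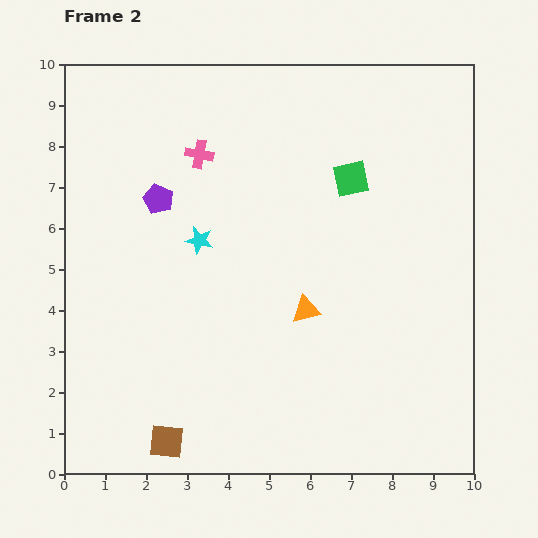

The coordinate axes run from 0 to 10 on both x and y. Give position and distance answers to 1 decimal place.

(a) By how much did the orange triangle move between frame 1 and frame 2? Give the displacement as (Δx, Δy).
(0.0, -1.4)

The orange triangle was at (5.9, 5.4) in frame 1 and (5.9, 4.0) in frame 2.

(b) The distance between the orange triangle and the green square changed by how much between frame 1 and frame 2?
+1.6

Distance in frame 1: 1.8. Distance in frame 2: 3.4.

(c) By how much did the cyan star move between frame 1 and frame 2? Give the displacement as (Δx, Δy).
(1.9, -0.1)

The cyan star was at (1.4, 5.8) in frame 1 and (3.3, 5.7) in frame 2.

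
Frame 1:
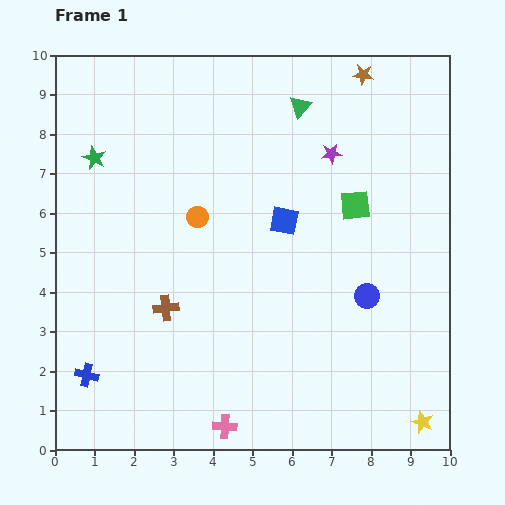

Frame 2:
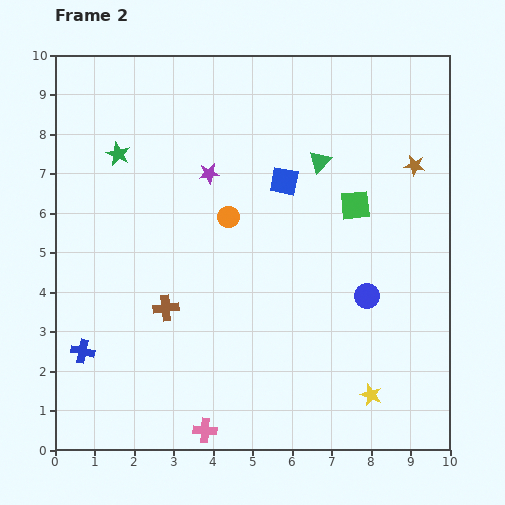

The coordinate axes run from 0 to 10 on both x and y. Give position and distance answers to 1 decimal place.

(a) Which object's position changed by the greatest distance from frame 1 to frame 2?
the purple star

(moved 3.1; next 2.6)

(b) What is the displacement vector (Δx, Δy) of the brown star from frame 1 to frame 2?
(1.3, -2.3)

The brown star was at (7.8, 9.5) in frame 1 and (9.1, 7.2) in frame 2.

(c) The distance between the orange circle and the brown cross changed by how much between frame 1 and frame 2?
+0.4

Distance in frame 1: 2.4. Distance in frame 2: 2.8.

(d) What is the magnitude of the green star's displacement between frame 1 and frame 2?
0.6

The green star moved from (1.0, 7.4) to (1.6, 7.5), a distance of √(0.6² + 0.1²) ≈ 0.6.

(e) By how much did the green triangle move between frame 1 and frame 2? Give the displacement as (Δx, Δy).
(0.5, -1.4)

The green triangle was at (6.2, 8.7) in frame 1 and (6.7, 7.3) in frame 2.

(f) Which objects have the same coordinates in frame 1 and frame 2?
the green square, the brown cross, the blue circle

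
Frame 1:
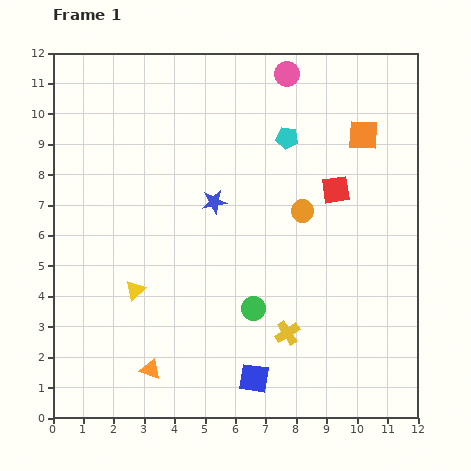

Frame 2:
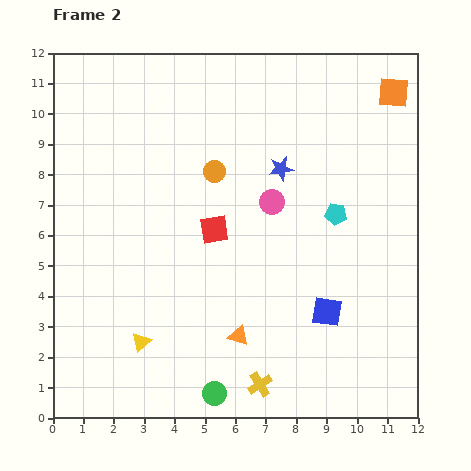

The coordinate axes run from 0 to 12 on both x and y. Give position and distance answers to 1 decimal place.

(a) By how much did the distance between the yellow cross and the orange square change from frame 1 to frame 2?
+3.6

Distance in frame 1: 7.0. Distance in frame 2: 10.6.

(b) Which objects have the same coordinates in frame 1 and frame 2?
none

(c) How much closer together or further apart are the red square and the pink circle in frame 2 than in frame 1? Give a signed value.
-2.0

Distance in frame 1: 4.1. Distance in frame 2: 2.1.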